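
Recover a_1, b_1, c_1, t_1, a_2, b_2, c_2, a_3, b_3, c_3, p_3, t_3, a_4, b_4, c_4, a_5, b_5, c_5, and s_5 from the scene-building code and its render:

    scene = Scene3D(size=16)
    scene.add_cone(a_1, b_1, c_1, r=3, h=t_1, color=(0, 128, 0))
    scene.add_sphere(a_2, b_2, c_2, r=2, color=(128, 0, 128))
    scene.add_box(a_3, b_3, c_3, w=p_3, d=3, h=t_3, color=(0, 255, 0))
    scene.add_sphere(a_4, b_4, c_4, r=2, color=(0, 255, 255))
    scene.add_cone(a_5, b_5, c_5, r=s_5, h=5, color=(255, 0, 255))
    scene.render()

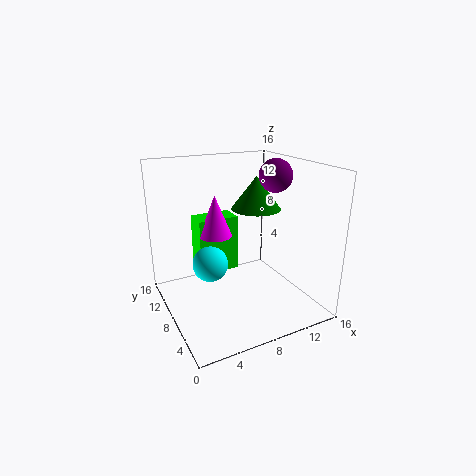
a_1 = 12, b_1 = 11, c_1 = 10, t_1 = 4, a_2 = 14, b_2 = 10, c_2 = 14, a_3 = 5, b_3 = 12, c_3 = 2, p_3 = 5, t_3 = 7, a_4 = 5, b_4 = 9, c_4 = 5, a_5 = 7, b_5 = 12, c_5 = 7, s_5 = 2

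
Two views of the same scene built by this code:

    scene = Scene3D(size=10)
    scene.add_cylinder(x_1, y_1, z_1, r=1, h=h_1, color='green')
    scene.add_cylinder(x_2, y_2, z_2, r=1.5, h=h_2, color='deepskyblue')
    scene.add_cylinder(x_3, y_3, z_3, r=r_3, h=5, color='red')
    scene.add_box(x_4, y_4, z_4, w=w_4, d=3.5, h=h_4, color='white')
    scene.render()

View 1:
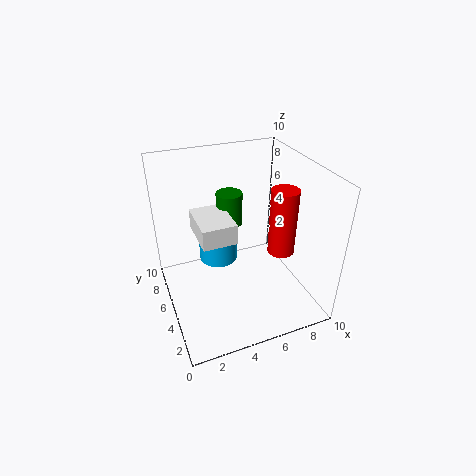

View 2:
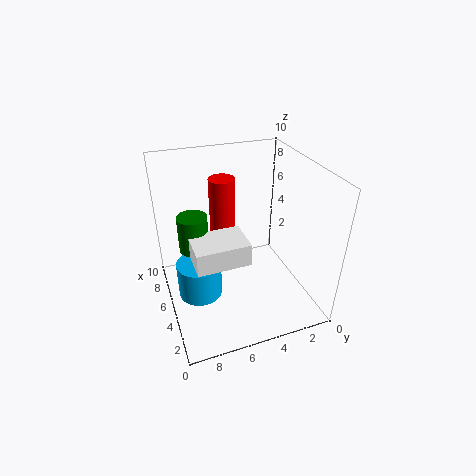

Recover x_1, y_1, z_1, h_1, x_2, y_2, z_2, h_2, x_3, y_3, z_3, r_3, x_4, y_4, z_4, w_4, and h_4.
x_1 = 5.5
y_1 = 8
z_1 = 4.5
h_1 = 2.5
x_2 = 4.5
y_2 = 8
z_2 = 1.5
h_2 = 2.5
x_3 = 8.5
y_3 = 5
z_3 = 3
r_3 = 1
x_4 = 2.5
y_4 = 5
z_4 = 4.5
w_4 = 2.5
h_4 = 1.5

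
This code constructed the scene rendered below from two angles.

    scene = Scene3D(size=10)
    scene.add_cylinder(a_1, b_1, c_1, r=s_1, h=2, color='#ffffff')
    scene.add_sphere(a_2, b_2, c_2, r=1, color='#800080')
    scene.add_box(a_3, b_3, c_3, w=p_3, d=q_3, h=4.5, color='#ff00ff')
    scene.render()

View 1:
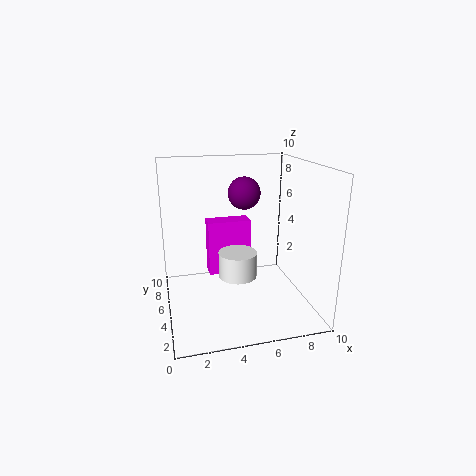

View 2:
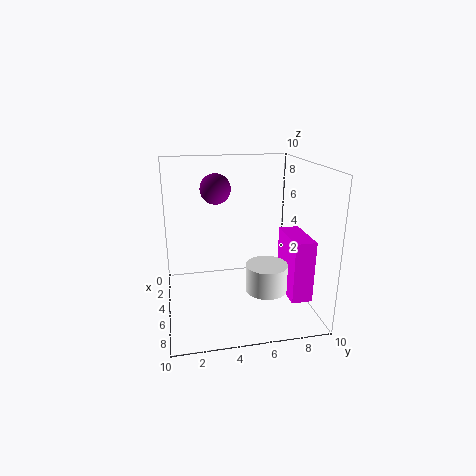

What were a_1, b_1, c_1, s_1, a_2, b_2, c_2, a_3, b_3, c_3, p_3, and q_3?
a_1 = 5.5, b_1 = 7, c_1 = 1, s_1 = 1.5, a_2 = 5, b_2 = 3.5, c_2 = 8.5, a_3 = 3.5, b_3 = 8.5, c_3 = 0.5, p_3 = 3.5, q_3 = 1.5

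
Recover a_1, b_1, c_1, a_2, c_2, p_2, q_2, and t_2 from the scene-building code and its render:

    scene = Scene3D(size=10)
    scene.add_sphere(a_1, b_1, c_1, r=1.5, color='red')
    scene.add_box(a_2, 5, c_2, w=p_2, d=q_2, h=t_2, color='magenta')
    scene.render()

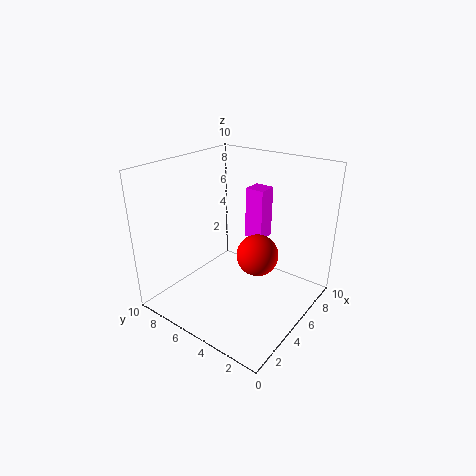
a_1 = 6; b_1 = 4; c_1 = 3.5; a_2 = 8; c_2 = 3.5; p_2 = 1.5; q_2 = 1.5; t_2 = 4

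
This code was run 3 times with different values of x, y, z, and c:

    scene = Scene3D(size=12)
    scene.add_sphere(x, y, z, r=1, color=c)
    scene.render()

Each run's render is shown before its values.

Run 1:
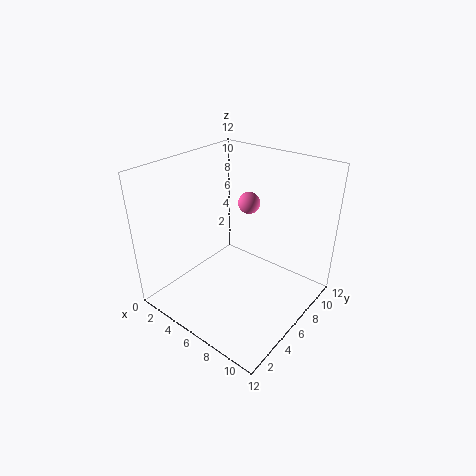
x = 4.5, y = 9.5, z = 7.5, c = 'hotpink'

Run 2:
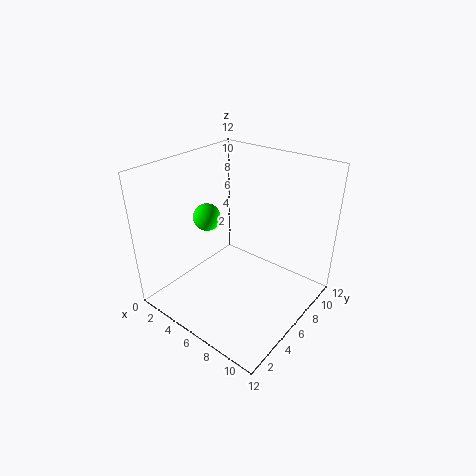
x = 5.5, y = 3, z = 9, c = 'lime'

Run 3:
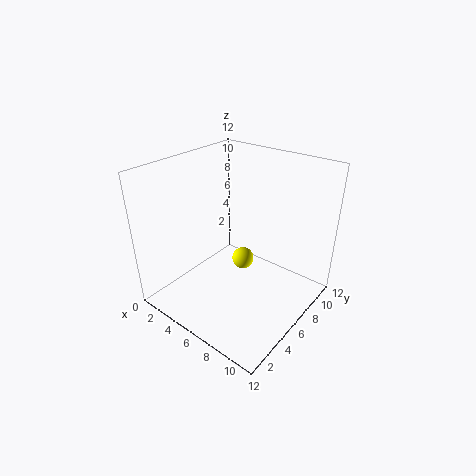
x = 5, y = 8, z = 2.5, c = 'yellow'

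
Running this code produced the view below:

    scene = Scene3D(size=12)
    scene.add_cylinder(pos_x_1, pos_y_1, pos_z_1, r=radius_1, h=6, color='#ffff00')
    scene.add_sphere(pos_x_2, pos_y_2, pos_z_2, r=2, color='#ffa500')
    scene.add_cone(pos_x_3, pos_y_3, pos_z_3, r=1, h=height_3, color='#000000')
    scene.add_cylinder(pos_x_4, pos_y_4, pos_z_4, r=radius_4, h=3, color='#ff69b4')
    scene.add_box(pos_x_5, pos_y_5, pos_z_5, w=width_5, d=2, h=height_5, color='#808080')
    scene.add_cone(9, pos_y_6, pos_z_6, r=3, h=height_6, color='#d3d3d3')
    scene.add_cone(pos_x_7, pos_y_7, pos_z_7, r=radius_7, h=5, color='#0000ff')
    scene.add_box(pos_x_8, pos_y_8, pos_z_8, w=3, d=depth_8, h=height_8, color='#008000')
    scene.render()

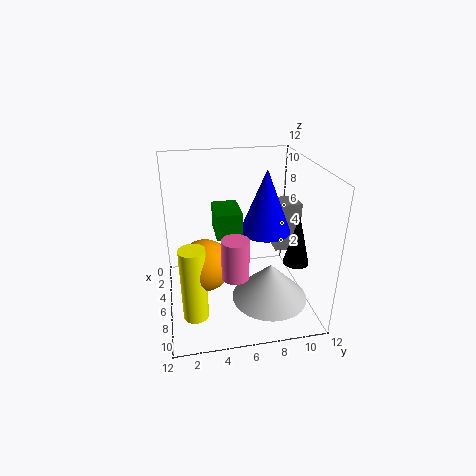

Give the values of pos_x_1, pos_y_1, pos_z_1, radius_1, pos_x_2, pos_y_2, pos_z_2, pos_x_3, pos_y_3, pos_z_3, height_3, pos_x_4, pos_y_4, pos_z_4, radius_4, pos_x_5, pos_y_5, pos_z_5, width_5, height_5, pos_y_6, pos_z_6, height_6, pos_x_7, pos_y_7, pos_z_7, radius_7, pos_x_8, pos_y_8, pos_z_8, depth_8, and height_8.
pos_x_1 = 9, pos_y_1 = 2, pos_z_1 = 1, radius_1 = 1, pos_x_2 = 8, pos_y_2 = 3, pos_z_2 = 5, pos_x_3 = 9, pos_y_3 = 10, pos_z_3 = 5, height_3 = 4, pos_x_4 = 10, pos_y_4 = 5, pos_z_4 = 5, radius_4 = 1, pos_x_5 = 5, pos_y_5 = 9, pos_z_5 = 5, width_5 = 2, height_5 = 4, pos_y_6 = 8, pos_z_6 = 2, height_6 = 3, pos_x_7 = 7, pos_y_7 = 8, pos_z_7 = 7, radius_7 = 2, pos_x_8 = 5, pos_y_8 = 4, pos_z_8 = 7, depth_8 = 2, height_8 = 2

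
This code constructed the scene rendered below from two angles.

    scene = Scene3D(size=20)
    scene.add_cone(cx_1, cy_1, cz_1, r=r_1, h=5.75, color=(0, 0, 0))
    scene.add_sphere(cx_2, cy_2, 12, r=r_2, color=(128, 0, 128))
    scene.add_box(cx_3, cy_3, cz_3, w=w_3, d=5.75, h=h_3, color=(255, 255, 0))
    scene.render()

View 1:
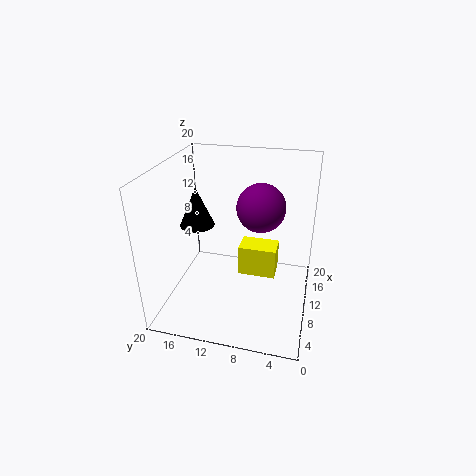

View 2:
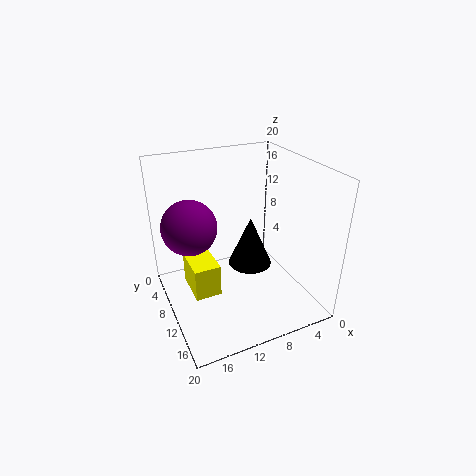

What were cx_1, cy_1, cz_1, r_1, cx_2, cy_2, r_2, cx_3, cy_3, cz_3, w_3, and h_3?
cx_1 = 11.5
cy_1 = 16.5
cz_1 = 10.5
r_1 = 2.5
cx_2 = 16.25
cy_2 = 8
r_2 = 3.75
cx_3 = 13
cy_3 = 5
cz_3 = 1.75
w_3 = 3.75
h_3 = 4.75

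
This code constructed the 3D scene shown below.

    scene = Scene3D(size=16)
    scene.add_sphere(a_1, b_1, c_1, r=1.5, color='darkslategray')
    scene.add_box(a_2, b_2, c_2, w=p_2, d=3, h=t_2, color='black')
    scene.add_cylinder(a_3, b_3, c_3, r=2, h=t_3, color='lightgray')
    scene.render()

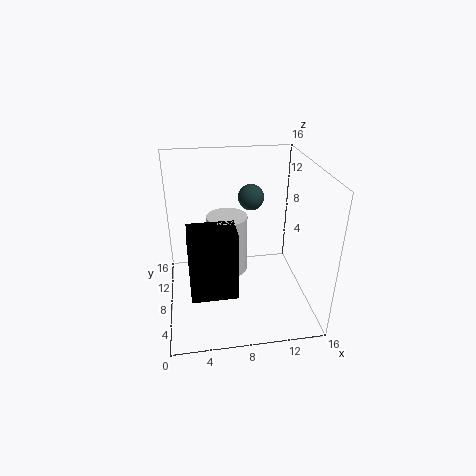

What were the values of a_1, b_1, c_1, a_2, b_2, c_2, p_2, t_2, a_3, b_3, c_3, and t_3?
a_1 = 10, b_1 = 11, c_1 = 11.5, a_2 = 2.5, b_2 = 1.5, c_2 = 5, p_2 = 4.5, t_2 = 7, a_3 = 6.5, b_3 = 5.5, c_3 = 6, t_3 = 6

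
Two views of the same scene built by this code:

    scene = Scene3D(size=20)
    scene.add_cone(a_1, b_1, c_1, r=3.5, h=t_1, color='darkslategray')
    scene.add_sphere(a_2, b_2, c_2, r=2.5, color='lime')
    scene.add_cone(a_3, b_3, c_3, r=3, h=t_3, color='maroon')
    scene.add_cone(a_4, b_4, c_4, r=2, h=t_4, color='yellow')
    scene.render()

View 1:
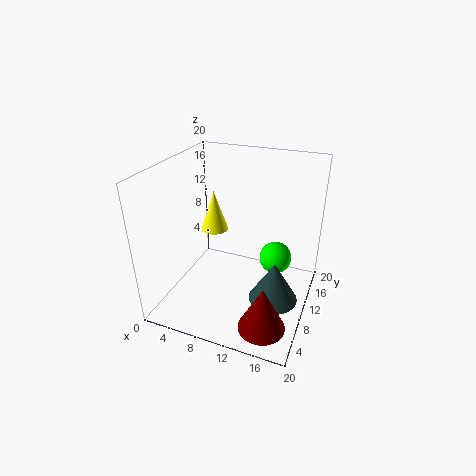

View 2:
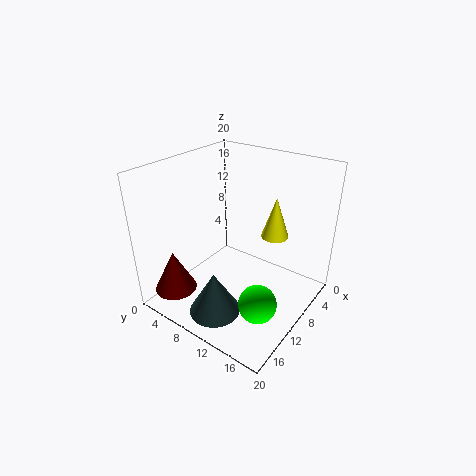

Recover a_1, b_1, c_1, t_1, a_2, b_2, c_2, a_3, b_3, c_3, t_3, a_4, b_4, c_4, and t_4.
a_1 = 15.5
b_1 = 10
c_1 = 1
t_1 = 6
a_2 = 14
b_2 = 16
c_2 = 4
a_3 = 16
b_3 = 3
c_3 = 2
t_3 = 6
a_4 = 5
b_4 = 13
c_4 = 9
t_4 = 6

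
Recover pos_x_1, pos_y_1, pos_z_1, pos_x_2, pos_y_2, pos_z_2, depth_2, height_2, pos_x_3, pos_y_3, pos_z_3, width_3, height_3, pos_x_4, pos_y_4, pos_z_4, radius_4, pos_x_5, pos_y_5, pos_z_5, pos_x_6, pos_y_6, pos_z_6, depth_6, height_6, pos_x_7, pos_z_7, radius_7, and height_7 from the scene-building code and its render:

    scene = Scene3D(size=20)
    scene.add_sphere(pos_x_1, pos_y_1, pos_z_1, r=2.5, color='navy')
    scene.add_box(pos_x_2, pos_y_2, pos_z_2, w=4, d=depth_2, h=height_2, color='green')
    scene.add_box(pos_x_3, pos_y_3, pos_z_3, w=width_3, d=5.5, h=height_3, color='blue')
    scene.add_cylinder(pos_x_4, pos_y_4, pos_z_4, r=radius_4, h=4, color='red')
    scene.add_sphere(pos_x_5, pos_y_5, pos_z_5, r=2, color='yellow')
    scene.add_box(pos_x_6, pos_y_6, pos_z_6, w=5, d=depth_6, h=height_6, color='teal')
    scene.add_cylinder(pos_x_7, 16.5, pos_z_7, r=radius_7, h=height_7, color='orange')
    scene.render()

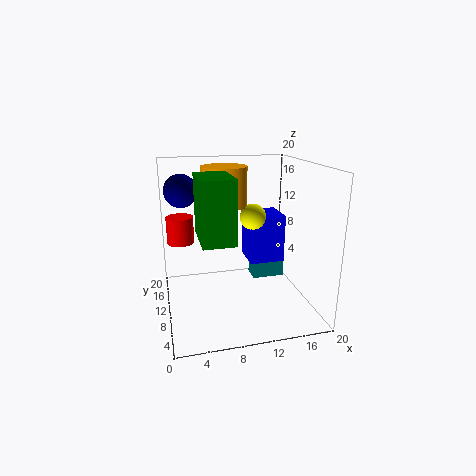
pos_x_1 = 3
pos_y_1 = 17
pos_z_1 = 15.5
pos_x_2 = 4
pos_y_2 = 2
pos_z_2 = 12
depth_2 = 6.5
height_2 = 7.5
pos_x_3 = 13
pos_y_3 = 13.5
pos_z_3 = 4
width_3 = 5.5
height_3 = 7.5
pos_x_4 = 2.5
pos_y_4 = 15.5
pos_z_4 = 8
radius_4 = 2
pos_x_5 = 13.5
pos_y_5 = 14.5
pos_z_5 = 11.5
pos_x_6 = 13.5
pos_y_6 = 13.5
pos_z_6 = 1.5
depth_6 = 3
height_6 = 3.5
pos_x_7 = 9.5
pos_z_7 = 13
radius_7 = 3.5
height_7 = 6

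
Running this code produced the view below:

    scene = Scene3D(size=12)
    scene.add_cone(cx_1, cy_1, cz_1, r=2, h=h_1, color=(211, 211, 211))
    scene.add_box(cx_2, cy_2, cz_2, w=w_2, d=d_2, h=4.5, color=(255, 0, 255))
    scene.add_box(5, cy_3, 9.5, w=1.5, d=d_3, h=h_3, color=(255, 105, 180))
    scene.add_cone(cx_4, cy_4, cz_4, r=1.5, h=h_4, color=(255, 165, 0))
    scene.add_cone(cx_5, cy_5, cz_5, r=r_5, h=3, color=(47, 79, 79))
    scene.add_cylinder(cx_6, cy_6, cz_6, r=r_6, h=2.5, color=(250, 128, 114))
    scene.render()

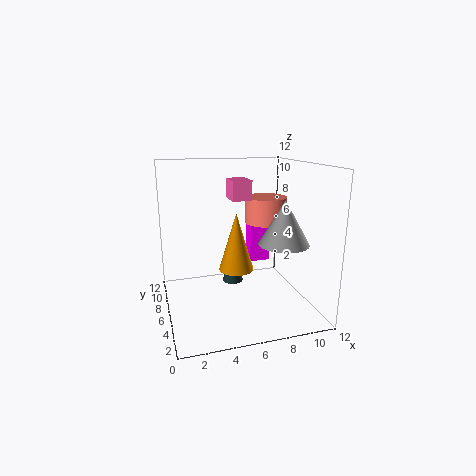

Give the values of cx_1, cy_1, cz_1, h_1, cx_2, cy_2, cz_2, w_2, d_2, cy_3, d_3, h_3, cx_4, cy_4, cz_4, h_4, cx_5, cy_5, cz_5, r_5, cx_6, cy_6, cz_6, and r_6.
cx_1 = 9; cy_1 = 3.5; cz_1 = 6; h_1 = 3.5; cx_2 = 8.5; cy_2 = 10; cz_2 = 2; w_2 = 2; d_2 = 1.5; cy_3 = 4; d_3 = 2; h_3 = 1.5; cx_4 = 6; cy_4 = 6.5; cz_4 = 3; h_4 = 5; cx_5 = 6.5; cy_5 = 9.5; cz_5 = 0.5; r_5 = 1; cx_6 = 10; cy_6 = 10; cz_6 = 6; r_6 = 2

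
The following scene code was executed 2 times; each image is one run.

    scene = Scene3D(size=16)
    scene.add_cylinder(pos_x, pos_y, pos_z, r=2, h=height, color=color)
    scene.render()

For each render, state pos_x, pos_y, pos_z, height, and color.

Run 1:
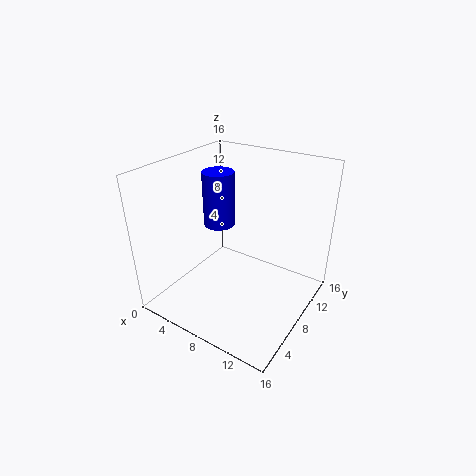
pos_x = 2.5, pos_y = 12, pos_z = 6.5, height = 7, color = 'blue'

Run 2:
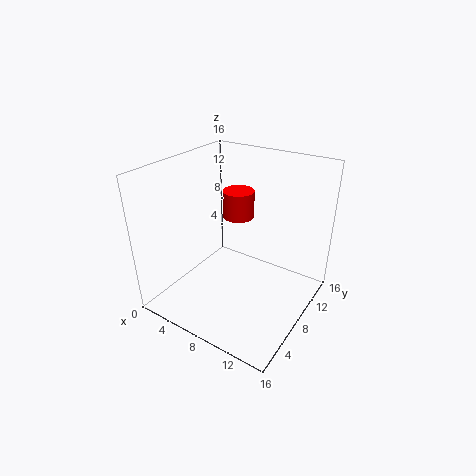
pos_x = 4.5, pos_y = 13.5, pos_z = 7.5, height = 3.5, color = 'red'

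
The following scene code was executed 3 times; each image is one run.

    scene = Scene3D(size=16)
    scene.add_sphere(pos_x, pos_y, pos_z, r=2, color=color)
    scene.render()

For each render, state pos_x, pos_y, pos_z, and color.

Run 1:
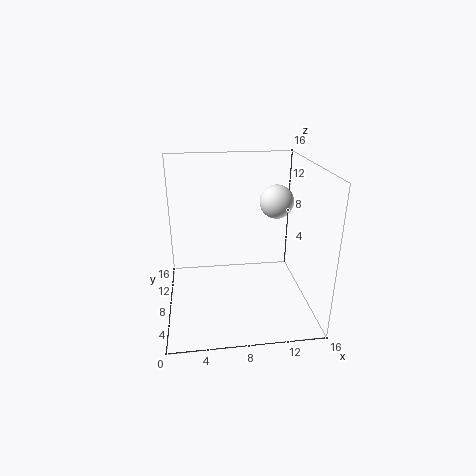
pos_x = 13; pos_y = 11; pos_z = 11; color = 'white'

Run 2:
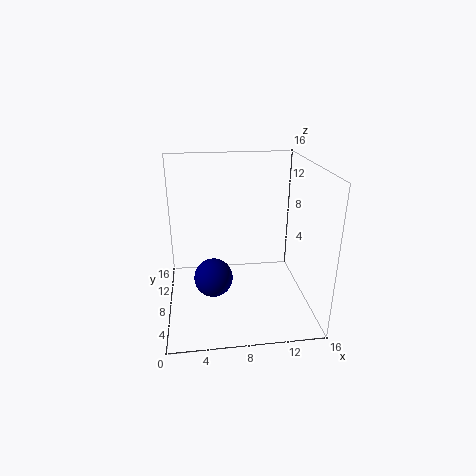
pos_x = 5; pos_y = 5; pos_z = 5; color = 'navy'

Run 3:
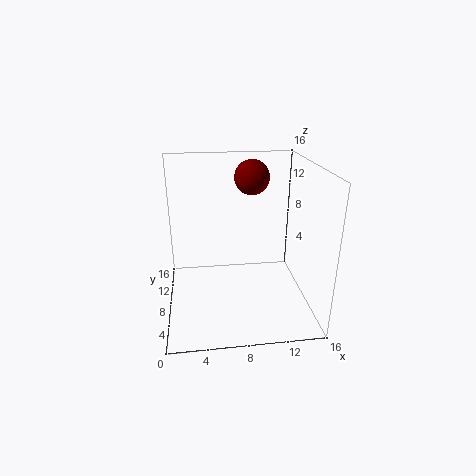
pos_x = 10; pos_y = 11; pos_z = 14; color = 'maroon'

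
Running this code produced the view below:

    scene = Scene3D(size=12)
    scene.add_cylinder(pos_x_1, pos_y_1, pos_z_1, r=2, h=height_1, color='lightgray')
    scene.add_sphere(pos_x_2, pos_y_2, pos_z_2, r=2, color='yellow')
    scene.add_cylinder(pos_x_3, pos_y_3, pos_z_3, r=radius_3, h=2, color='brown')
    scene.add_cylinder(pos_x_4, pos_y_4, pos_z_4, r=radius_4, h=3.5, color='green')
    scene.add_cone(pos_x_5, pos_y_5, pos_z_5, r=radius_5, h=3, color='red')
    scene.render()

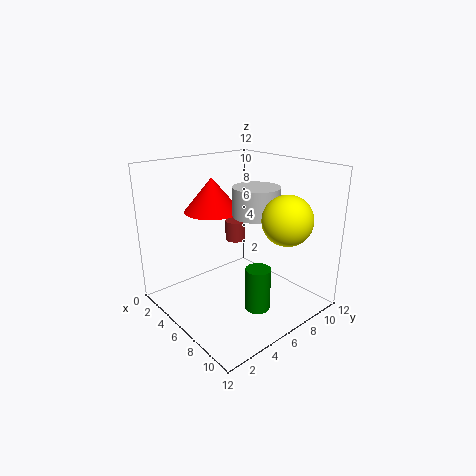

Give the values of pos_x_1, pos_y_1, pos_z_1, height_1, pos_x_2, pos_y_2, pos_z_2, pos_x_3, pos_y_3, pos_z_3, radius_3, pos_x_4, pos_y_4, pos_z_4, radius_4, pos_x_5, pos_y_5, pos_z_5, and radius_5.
pos_x_1 = 6
pos_y_1 = 8
pos_z_1 = 7.5
height_1 = 2.5
pos_x_2 = 9.5
pos_y_2 = 8
pos_z_2 = 8
pos_x_3 = 1.5
pos_y_3 = 9.5
pos_z_3 = 3.5
radius_3 = 1
pos_x_4 = 9
pos_y_4 = 5.5
pos_z_4 = 1
radius_4 = 1
pos_x_5 = 2.5
pos_y_5 = 6
pos_z_5 = 7.5
radius_5 = 2.5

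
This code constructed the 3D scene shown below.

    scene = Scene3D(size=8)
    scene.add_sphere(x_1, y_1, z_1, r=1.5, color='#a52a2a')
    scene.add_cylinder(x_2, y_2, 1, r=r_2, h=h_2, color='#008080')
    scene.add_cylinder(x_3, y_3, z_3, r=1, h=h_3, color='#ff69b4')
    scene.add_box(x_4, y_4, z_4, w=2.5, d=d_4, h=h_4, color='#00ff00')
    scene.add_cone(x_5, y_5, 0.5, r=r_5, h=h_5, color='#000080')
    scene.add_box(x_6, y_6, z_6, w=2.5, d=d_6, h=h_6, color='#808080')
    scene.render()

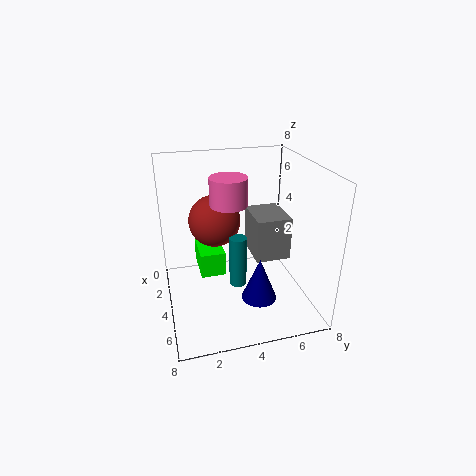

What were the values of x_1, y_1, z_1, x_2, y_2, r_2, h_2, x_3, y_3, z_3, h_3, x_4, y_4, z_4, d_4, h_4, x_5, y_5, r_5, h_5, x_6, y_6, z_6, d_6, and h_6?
x_1 = 2.5
y_1 = 3
z_1 = 4.5
x_2 = 4
y_2 = 4
r_2 = 0.5
h_2 = 3
x_3 = 4
y_3 = 3.5
z_3 = 6
h_3 = 1.5
x_4 = 0.5
y_4 = 2
z_4 = 1
d_4 = 1.5
h_4 = 1.5
x_5 = 5
y_5 = 5
r_5 = 1
h_5 = 2.5
x_6 = 2
y_6 = 5
z_6 = 2.5
d_6 = 2
h_6 = 2.5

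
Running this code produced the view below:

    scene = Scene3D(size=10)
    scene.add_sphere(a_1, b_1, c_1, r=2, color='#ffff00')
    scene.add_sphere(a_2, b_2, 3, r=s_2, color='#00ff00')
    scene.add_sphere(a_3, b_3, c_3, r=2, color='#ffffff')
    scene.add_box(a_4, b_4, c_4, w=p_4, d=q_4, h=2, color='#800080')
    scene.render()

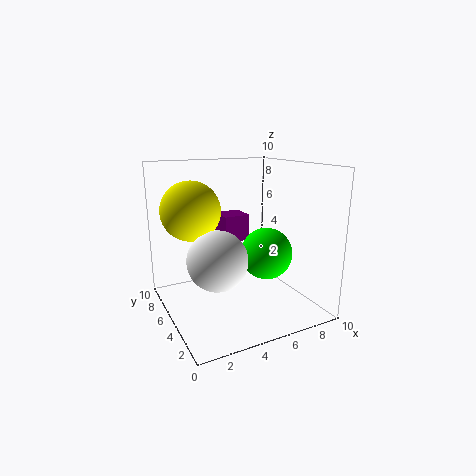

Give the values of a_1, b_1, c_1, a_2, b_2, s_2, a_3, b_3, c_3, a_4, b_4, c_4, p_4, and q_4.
a_1 = 2, b_1 = 6, c_1 = 7, a_2 = 8, b_2 = 6, s_2 = 2, a_3 = 3, b_3 = 4, c_3 = 4, a_4 = 5, b_4 = 7, c_4 = 4, p_4 = 2, q_4 = 2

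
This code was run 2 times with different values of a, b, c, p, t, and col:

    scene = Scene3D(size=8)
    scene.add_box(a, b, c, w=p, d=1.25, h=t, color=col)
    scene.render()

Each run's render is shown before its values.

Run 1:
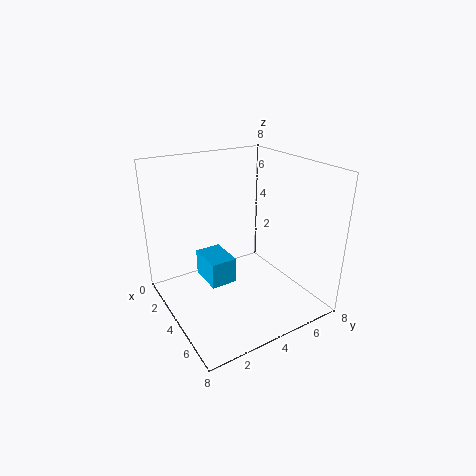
a = 4.5; b = 1.25; c = 3; p = 1.75; t = 1.25; col = 'deepskyblue'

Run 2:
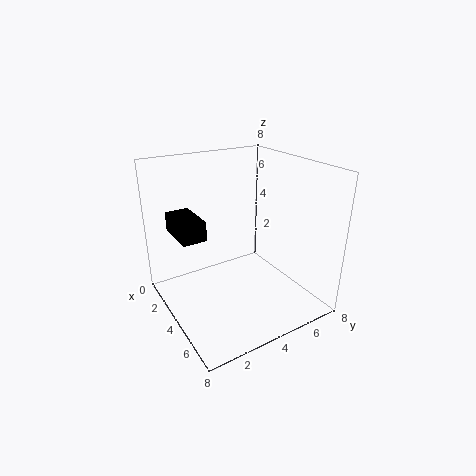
a = 2.5; b = 0.5; c = 4.75; p = 2.25; t = 1; col = 'black'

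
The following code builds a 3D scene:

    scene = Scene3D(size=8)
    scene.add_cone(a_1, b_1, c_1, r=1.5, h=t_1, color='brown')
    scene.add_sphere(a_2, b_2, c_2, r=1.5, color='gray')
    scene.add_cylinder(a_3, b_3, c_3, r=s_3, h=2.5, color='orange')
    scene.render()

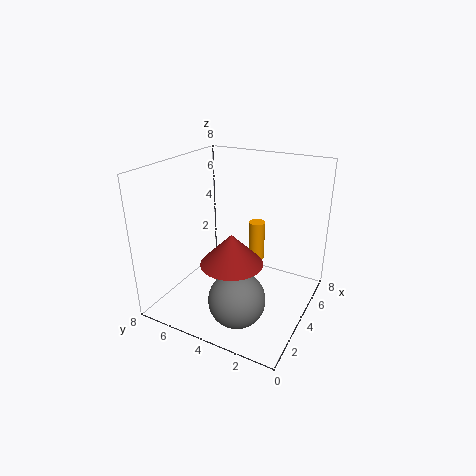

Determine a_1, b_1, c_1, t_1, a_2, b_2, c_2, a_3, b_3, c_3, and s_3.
a_1 = 1.5; b_1 = 3; c_1 = 4; t_1 = 1.5; a_2 = 2; b_2 = 3; c_2 = 1.5; a_3 = 6.5; b_3 = 4; c_3 = 1.5; s_3 = 0.5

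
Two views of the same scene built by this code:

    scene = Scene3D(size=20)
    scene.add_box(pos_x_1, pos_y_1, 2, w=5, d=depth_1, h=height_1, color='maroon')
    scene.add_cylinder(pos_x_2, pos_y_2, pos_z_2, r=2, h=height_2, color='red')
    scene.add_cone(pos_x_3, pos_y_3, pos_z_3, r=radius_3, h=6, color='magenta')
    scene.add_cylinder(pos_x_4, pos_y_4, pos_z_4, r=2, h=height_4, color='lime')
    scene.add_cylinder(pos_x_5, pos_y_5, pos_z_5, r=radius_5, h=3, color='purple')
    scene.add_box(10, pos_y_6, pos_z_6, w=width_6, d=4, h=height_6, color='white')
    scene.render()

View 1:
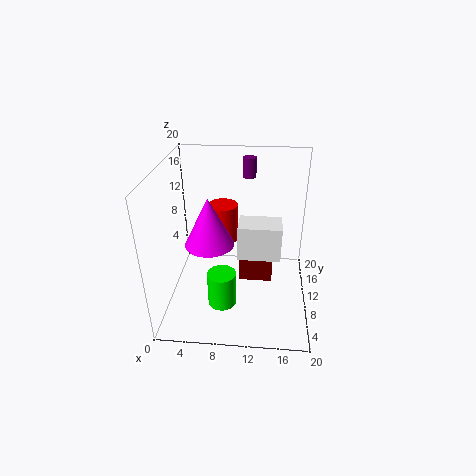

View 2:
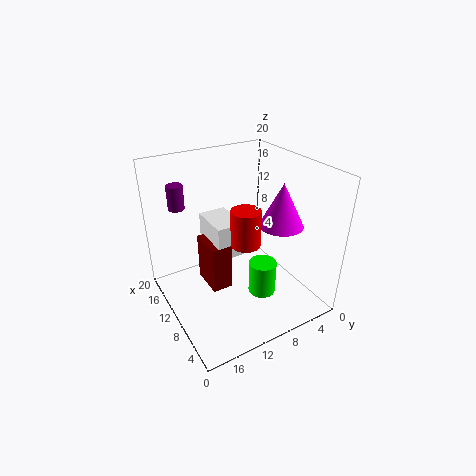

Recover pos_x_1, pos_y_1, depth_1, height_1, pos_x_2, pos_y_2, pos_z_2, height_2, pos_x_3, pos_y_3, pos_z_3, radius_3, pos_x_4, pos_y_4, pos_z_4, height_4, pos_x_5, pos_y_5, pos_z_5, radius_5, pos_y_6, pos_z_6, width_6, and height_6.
pos_x_1 = 10
pos_y_1 = 11
depth_1 = 3
height_1 = 7
pos_x_2 = 8
pos_y_2 = 10
pos_z_2 = 10
height_2 = 5
pos_x_3 = 7
pos_y_3 = 5
pos_z_3 = 12
radius_3 = 3
pos_x_4 = 8
pos_y_4 = 7
pos_z_4 = 1
height_4 = 5
pos_x_5 = 11
pos_y_5 = 18
pos_z_5 = 16
radius_5 = 1
pos_y_6 = 9
pos_z_6 = 7
width_6 = 6
height_6 = 5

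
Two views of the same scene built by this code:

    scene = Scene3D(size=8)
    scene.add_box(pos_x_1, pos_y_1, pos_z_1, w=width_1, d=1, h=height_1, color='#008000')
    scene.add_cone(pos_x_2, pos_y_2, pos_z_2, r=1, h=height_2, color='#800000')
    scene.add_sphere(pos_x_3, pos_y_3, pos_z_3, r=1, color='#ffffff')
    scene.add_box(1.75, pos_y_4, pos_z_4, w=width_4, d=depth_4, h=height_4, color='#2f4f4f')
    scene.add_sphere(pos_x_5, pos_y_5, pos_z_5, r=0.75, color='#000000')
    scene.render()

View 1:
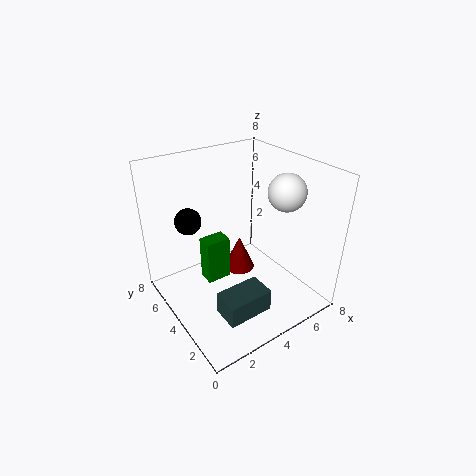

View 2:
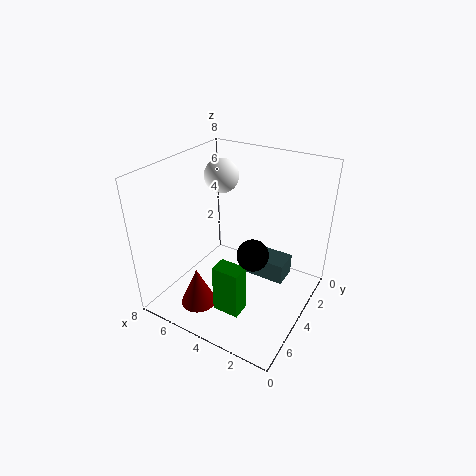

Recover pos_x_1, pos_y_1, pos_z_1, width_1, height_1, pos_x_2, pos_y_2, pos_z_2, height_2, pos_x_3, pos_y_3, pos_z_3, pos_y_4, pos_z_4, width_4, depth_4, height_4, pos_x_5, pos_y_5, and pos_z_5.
pos_x_1 = 2.75, pos_y_1 = 5.25, pos_z_1 = 0.5, width_1 = 1.5, height_1 = 2.75, pos_x_2 = 5.5, pos_y_2 = 6, pos_z_2 = 0.25, height_2 = 2.25, pos_x_3 = 6, pos_y_3 = 2.5, pos_z_3 = 6.75, pos_y_4 = 1.25, pos_z_4 = 0.75, width_4 = 2.5, depth_4 = 1.5, height_4 = 1.25, pos_x_5 = 2, pos_y_5 = 6, pos_z_5 = 4.75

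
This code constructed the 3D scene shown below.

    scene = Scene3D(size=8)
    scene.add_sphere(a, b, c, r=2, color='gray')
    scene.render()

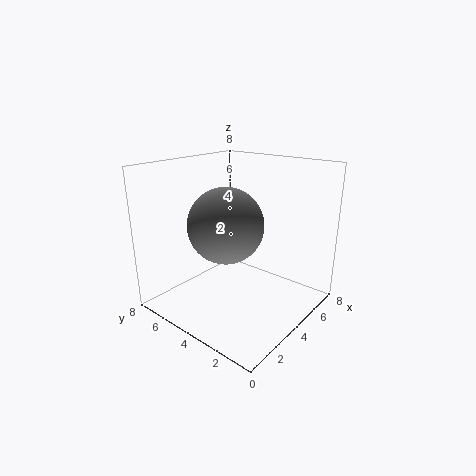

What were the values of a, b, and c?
a = 3, b = 4, c = 5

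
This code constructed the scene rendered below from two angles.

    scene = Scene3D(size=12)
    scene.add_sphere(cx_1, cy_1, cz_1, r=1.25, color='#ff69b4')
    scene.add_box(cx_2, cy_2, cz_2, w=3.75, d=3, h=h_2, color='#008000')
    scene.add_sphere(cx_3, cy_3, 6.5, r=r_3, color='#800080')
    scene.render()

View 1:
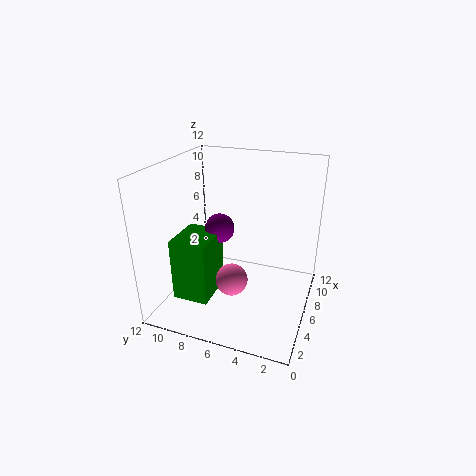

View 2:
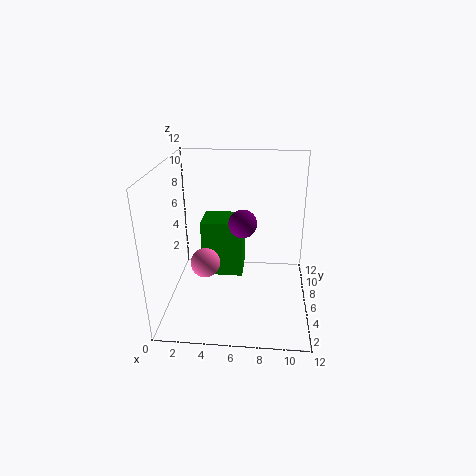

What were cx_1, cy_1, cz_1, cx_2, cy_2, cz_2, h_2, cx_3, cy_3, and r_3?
cx_1 = 3.25, cy_1 = 5.5, cz_1 = 3.75, cx_2 = 2.5, cy_2 = 7.5, cz_2 = 1.25, h_2 = 5.25, cx_3 = 6.25, cy_3 = 7.75, r_3 = 1.25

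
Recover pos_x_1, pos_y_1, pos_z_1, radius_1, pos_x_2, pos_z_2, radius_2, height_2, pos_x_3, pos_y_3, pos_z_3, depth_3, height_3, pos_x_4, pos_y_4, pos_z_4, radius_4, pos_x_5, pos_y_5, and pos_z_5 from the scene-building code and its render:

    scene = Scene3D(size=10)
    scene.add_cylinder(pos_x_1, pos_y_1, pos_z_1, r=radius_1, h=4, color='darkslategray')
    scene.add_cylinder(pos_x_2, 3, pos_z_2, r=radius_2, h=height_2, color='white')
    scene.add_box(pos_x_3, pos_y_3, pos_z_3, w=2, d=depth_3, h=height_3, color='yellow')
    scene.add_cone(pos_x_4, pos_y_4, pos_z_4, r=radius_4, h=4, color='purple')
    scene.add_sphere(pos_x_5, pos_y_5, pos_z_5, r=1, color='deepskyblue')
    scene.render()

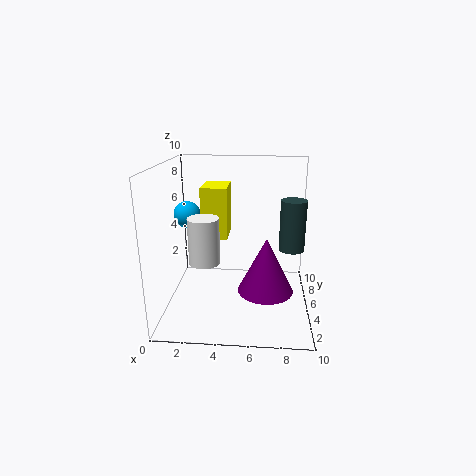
pos_x_1 = 9
pos_y_1 = 8
pos_z_1 = 3
radius_1 = 1
pos_x_2 = 3
pos_z_2 = 4
radius_2 = 1
height_2 = 3
pos_x_3 = 2
pos_y_3 = 7
pos_z_3 = 4
depth_3 = 3
height_3 = 4
pos_x_4 = 7
pos_y_4 = 5
pos_z_4 = 1
radius_4 = 2
pos_x_5 = 1
pos_y_5 = 7
pos_z_5 = 6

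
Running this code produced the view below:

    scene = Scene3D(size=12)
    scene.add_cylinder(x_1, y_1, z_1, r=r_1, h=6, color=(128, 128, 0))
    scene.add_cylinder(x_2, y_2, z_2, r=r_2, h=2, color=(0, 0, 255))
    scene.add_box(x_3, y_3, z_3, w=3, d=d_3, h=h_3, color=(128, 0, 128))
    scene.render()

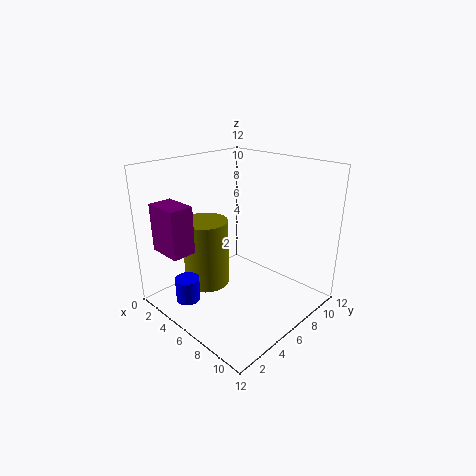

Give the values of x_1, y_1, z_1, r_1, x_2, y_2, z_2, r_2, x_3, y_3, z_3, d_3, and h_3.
x_1 = 3
y_1 = 5
z_1 = 1
r_1 = 2
x_2 = 4
y_2 = 2
z_2 = 1
r_2 = 1
x_3 = 1
y_3 = 1
z_3 = 5
d_3 = 2
h_3 = 4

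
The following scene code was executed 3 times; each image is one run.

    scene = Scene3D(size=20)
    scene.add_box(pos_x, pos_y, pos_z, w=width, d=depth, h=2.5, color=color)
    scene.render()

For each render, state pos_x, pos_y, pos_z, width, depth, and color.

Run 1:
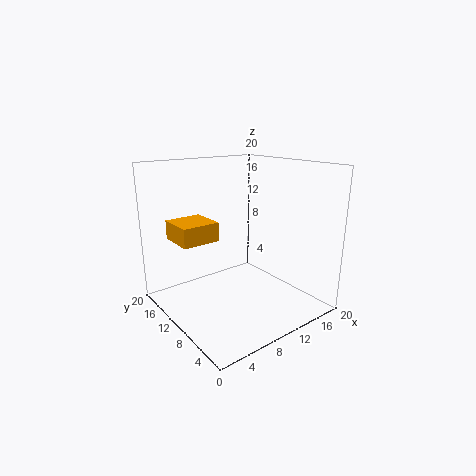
pos_x = 1.5
pos_y = 9.5
pos_z = 10.5
width = 5
depth = 5
color = 'orange'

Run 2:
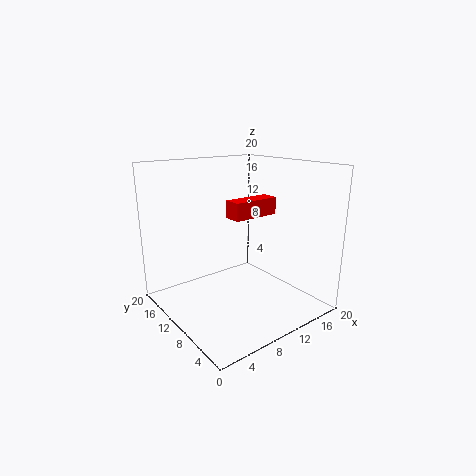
pos_x = 9.5
pos_y = 9.5
pos_z = 12.5
width = 7
depth = 2.5
color = 'red'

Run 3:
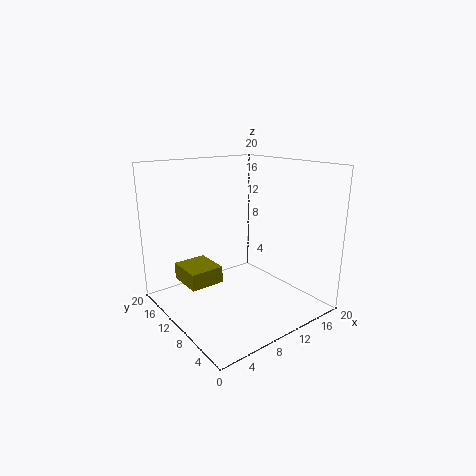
pos_x = 4
pos_y = 12.5
pos_z = 2.5
width = 5
depth = 5.5
color = 'olive'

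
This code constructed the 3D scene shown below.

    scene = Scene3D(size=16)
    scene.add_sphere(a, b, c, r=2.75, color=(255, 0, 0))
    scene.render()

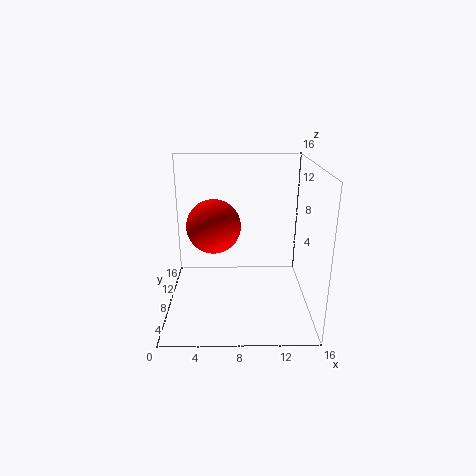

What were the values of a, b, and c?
a = 5.5
b = 5.75
c = 10.25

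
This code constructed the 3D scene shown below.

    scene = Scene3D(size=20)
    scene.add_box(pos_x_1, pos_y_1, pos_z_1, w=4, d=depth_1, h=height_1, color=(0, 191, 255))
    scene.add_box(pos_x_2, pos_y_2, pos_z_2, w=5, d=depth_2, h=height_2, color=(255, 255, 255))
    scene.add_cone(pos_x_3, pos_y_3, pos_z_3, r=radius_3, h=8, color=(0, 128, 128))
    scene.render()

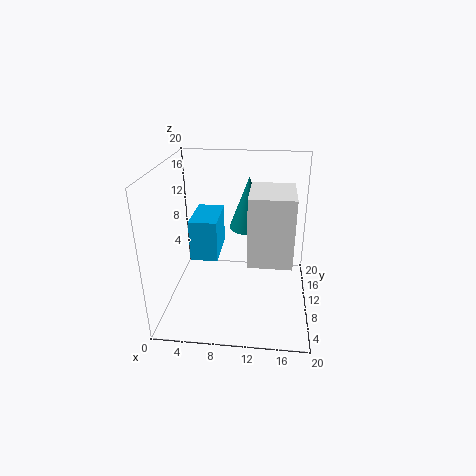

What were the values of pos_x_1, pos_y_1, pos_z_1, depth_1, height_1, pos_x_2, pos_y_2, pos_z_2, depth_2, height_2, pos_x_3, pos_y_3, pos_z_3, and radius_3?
pos_x_1 = 3; pos_y_1 = 10; pos_z_1 = 6; depth_1 = 7; height_1 = 6; pos_x_2 = 12; pos_y_2 = 1; pos_z_2 = 11; depth_2 = 6; height_2 = 8; pos_x_3 = 11; pos_y_3 = 16; pos_z_3 = 9; radius_3 = 3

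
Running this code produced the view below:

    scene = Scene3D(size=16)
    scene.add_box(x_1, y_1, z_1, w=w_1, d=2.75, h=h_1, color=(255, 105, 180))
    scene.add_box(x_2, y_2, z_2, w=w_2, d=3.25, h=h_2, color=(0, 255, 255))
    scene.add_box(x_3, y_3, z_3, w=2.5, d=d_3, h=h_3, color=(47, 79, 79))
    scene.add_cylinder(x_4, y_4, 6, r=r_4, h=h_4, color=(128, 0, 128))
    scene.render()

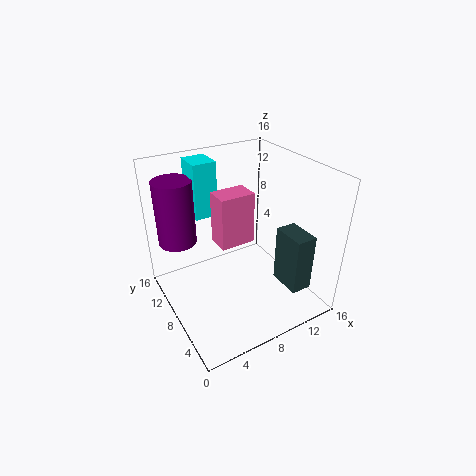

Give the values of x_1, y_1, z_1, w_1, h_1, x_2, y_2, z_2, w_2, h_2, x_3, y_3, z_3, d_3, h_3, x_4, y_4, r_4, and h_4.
x_1 = 6.25; y_1 = 8.25; z_1 = 6.75; w_1 = 4; h_1 = 6; x_2 = 5; y_2 = 12.25; z_2 = 9; w_2 = 2.75; h_2 = 6.5; x_3 = 13; y_3 = 3.5; z_3 = 1; d_3 = 4; h_3 = 7; x_4 = 3; y_4 = 13.75; r_4 = 2.25; h_4 = 7.75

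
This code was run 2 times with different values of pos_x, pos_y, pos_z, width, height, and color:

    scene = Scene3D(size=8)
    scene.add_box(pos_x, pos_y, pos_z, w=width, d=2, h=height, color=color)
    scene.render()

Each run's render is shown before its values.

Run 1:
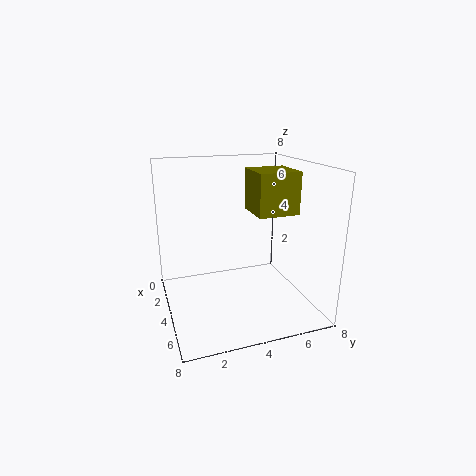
pos_x = 5, pos_y = 4, pos_z = 6, width = 2, height = 2, color = 'olive'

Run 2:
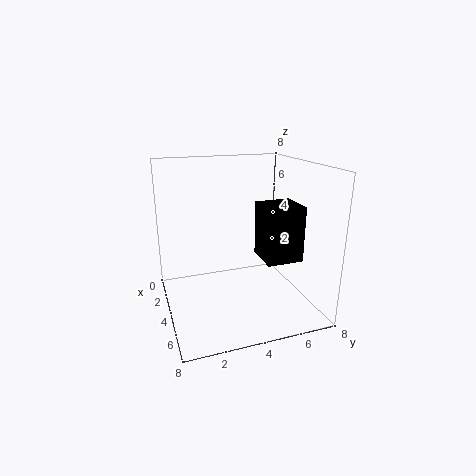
pos_x = 4, pos_y = 5, pos_z = 3, width = 2, height = 3, color = 'black'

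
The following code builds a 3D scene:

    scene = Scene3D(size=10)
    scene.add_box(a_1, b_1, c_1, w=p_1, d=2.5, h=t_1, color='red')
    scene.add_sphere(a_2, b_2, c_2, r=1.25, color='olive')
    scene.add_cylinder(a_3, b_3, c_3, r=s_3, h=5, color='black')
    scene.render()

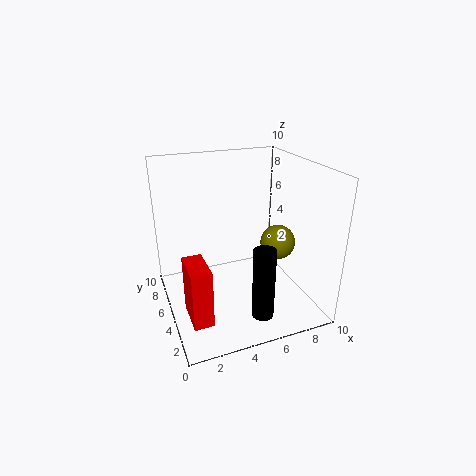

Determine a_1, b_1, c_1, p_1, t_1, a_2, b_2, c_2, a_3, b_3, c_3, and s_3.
a_1 = 0.75; b_1 = 1.25; c_1 = 1.25; p_1 = 1.25; t_1 = 3.75; a_2 = 8; b_2 = 4.75; c_2 = 4.25; a_3 = 5.75; b_3 = 2.25; c_3 = 0.25; s_3 = 0.75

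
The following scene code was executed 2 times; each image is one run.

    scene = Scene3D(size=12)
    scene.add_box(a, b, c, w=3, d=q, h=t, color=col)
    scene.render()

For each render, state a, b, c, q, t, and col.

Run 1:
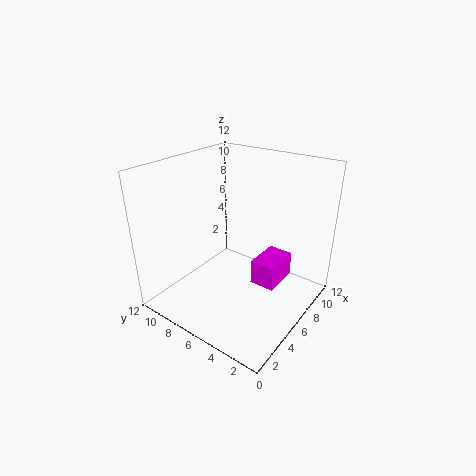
a = 5, b = 2, c = 3, q = 2, t = 2, col = 'magenta'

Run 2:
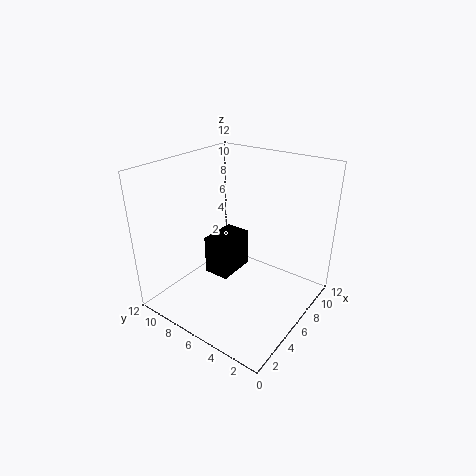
a = 3, b = 5, c = 4, q = 2, t = 3, col = 'black'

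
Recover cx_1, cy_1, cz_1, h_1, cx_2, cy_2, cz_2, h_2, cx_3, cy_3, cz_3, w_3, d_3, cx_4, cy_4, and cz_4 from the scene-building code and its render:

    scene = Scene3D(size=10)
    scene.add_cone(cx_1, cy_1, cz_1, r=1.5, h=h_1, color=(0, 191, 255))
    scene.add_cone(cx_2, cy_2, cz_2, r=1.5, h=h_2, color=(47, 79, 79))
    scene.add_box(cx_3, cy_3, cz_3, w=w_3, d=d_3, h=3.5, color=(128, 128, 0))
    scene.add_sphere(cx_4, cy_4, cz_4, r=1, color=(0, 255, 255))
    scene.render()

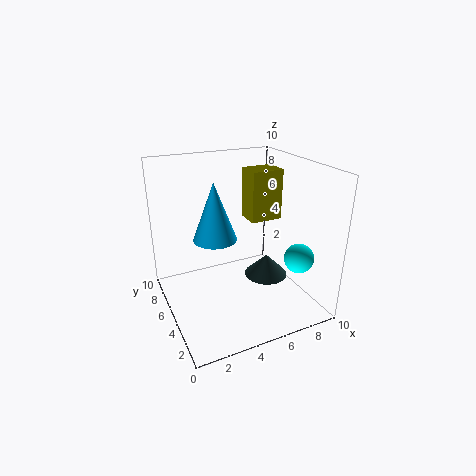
cx_1 = 3.5, cy_1 = 5.5, cz_1 = 5, h_1 = 4, cx_2 = 6.75, cy_2 = 4, cz_2 = 2.25, h_2 = 1.5, cx_3 = 6, cy_3 = 4.75, cz_3 = 6, w_3 = 2.25, d_3 = 1.75, cx_4 = 8.25, cy_4 = 2.25, cz_4 = 4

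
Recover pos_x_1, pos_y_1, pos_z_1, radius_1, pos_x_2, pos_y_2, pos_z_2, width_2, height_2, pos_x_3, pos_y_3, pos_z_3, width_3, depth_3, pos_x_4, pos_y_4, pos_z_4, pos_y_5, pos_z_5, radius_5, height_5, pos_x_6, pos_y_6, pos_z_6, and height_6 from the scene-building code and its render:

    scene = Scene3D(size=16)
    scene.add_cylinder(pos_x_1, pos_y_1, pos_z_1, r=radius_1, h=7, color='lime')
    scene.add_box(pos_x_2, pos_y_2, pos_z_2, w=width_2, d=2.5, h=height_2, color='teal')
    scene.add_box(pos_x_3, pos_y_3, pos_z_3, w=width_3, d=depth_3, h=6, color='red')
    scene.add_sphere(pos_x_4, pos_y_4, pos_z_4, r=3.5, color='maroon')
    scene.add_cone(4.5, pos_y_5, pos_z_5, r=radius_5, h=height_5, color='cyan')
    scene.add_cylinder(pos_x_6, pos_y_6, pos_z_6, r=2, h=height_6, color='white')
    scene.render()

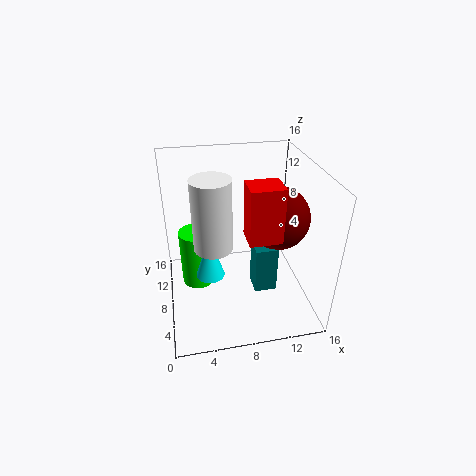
pos_x_1 = 3.5, pos_y_1 = 11, pos_z_1 = 0.5, radius_1 = 2, pos_x_2 = 9.5, pos_y_2 = 5.5, pos_z_2 = 2, width_2 = 2.5, height_2 = 5.5, pos_x_3 = 8.5, pos_y_3 = 4.5, pos_z_3 = 9, width_3 = 3.5, depth_3 = 3, pos_x_4 = 12.5, pos_y_4 = 8, pos_z_4 = 10, pos_y_5 = 5.5, pos_z_5 = 5.5, radius_5 = 1.5, height_5 = 4.5, pos_x_6 = 5, pos_y_6 = 6, pos_z_6 = 8.5, height_6 = 7.5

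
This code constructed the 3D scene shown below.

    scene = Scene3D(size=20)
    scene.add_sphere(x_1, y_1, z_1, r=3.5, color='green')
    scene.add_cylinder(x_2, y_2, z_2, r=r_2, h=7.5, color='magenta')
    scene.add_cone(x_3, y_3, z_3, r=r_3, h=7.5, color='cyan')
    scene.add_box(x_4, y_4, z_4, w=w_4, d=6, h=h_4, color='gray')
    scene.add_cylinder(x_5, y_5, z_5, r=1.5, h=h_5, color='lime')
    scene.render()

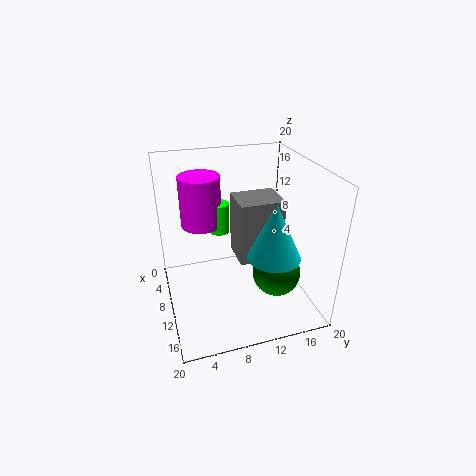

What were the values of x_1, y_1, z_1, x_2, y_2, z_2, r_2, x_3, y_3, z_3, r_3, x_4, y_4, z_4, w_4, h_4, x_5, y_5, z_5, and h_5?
x_1 = 11.5
y_1 = 15.5
z_1 = 4
x_2 = 4.5
y_2 = 6
z_2 = 10
r_2 = 3
x_3 = 14.5
y_3 = 13.5
z_3 = 9
r_3 = 3.5
x_4 = 8
y_4 = 9.5
z_4 = 7.5
w_4 = 5
h_4 = 8.5
x_5 = 5.5
y_5 = 8.5
z_5 = 9
h_5 = 4.5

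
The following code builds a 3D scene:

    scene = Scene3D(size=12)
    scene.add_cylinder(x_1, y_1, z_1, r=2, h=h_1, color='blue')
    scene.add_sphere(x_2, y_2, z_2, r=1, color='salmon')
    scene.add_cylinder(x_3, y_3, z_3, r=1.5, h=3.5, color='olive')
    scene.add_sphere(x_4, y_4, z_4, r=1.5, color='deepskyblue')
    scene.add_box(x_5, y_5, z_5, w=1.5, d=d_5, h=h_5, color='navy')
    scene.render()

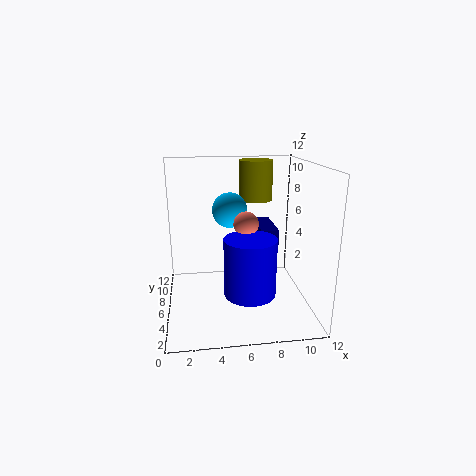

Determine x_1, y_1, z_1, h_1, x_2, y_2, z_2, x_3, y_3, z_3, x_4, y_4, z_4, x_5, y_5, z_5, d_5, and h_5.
x_1 = 6.5
y_1 = 3
z_1 = 2.5
h_1 = 4.5
x_2 = 6.5
y_2 = 5
z_2 = 7.5
x_3 = 8
y_3 = 9
z_3 = 8.5
x_4 = 5.5
y_4 = 7.5
z_4 = 8
x_5 = 8
y_5 = 6
z_5 = 4.5
d_5 = 4
h_5 = 2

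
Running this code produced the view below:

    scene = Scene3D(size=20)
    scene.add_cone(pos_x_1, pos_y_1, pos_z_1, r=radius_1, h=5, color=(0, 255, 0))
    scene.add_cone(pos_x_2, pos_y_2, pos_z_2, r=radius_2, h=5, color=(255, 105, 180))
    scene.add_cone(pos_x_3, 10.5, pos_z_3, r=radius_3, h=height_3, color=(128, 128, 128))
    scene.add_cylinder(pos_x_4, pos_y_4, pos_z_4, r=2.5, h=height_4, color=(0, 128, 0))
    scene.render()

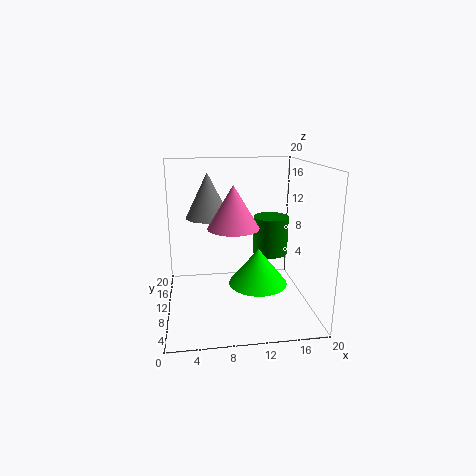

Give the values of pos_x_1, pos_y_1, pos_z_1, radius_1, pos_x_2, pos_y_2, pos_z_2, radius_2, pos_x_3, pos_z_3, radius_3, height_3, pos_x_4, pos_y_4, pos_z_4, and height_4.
pos_x_1 = 12.5
pos_y_1 = 8
pos_z_1 = 4
radius_1 = 4
pos_x_2 = 8.5
pos_y_2 = 3.5
pos_z_2 = 13.5
radius_2 = 3
pos_x_3 = 6
pos_z_3 = 13
radius_3 = 3
height_3 = 6
pos_x_4 = 15
pos_y_4 = 11.5
pos_z_4 = 7
height_4 = 5.5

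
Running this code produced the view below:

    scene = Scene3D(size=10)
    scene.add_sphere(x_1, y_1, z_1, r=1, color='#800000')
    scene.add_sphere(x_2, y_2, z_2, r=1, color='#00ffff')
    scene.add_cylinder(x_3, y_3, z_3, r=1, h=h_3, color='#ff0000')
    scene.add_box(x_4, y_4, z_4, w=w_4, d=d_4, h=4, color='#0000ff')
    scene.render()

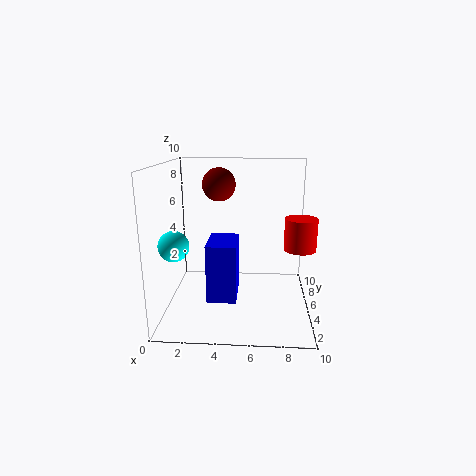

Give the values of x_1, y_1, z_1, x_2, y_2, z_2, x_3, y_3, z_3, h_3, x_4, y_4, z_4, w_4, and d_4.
x_1 = 4, y_1 = 3, z_1 = 9, x_2 = 1, y_2 = 3, z_2 = 5, x_3 = 9, y_3 = 3, z_3 = 5, h_3 = 2, x_4 = 3, y_4 = 3, z_4 = 1, w_4 = 2, d_4 = 3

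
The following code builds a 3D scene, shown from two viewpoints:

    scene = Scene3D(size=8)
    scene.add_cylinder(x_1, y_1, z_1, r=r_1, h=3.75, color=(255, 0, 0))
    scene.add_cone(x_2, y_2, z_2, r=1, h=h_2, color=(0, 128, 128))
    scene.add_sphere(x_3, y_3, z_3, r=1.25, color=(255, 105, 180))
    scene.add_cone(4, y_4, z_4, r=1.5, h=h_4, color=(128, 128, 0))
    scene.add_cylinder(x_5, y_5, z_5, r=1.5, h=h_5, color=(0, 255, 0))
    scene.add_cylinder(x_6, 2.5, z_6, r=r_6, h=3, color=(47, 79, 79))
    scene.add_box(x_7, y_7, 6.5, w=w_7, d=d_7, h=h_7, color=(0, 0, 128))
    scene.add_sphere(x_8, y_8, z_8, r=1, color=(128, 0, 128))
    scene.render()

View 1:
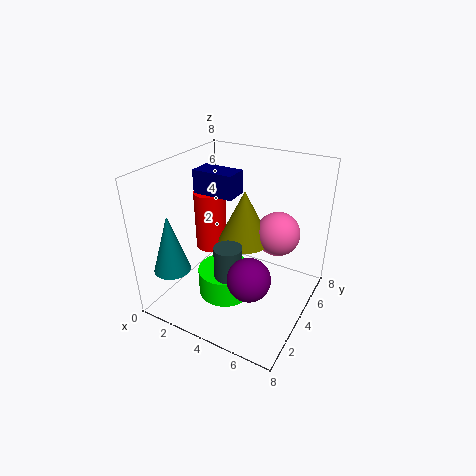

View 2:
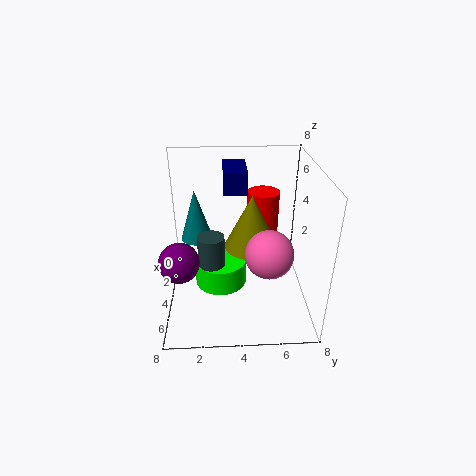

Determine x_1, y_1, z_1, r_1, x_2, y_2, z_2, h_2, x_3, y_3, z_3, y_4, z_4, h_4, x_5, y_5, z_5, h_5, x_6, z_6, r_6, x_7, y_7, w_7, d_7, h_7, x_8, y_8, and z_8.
x_1 = 1
y_1 = 5.75
z_1 = 1.75
r_1 = 1
x_2 = 1.25
y_2 = 1.5
z_2 = 2.5
h_2 = 3.25
x_3 = 5.75
y_3 = 5.5
z_3 = 4
y_4 = 4.75
z_4 = 3.5
h_4 = 3
x_5 = 3.75
y_5 = 3
z_5 = 1
h_5 = 1.5
x_6 = 4.25
z_6 = 1.25
r_6 = 0.75
x_7 = 1.75
y_7 = 3.25
w_7 = 2.25
d_7 = 1.25
h_7 = 1.25
x_8 = 6.25
y_8 = 1
z_8 = 4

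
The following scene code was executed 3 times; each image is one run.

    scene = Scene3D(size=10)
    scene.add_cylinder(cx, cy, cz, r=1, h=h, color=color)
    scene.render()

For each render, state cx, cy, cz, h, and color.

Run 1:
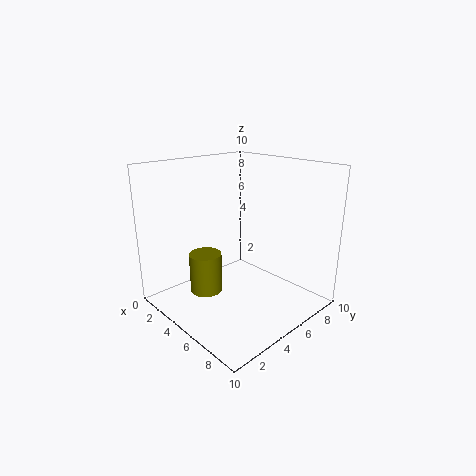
cx = 5.5
cy = 1.75
cz = 2.5
h = 2.5
color = 'olive'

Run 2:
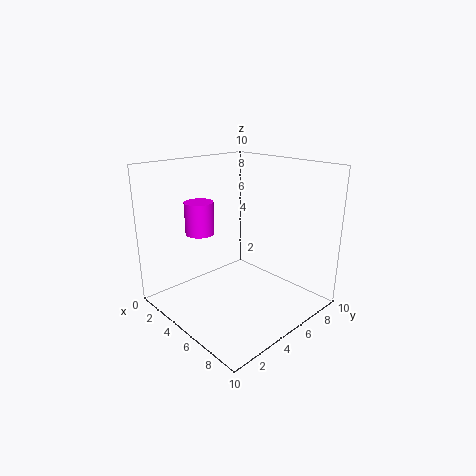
cx = 3
cy = 3.25
cz = 5.25
h = 2.25
color = 'magenta'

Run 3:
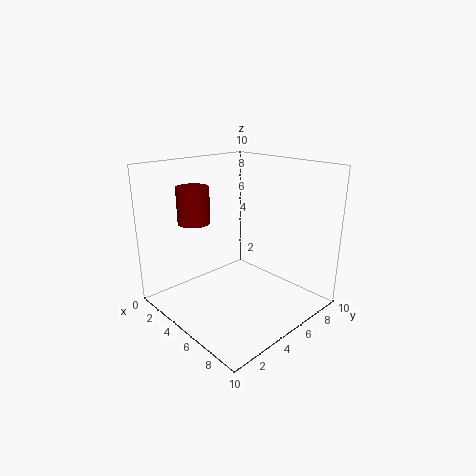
cx = 4.5
cy = 1.75
cz = 6.75
h = 2.25
color = 'maroon'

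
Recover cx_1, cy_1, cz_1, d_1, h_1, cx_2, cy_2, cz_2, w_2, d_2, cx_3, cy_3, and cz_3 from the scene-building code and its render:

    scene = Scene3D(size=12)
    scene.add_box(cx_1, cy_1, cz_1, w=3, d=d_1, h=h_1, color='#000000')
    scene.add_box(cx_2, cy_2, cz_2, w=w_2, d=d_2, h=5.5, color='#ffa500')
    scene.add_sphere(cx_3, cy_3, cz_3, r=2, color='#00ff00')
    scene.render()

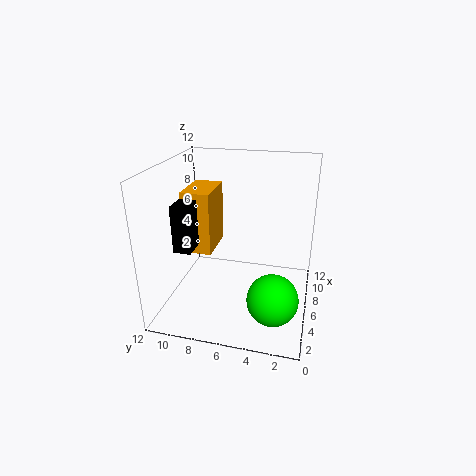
cx_1 = 4; cy_1 = 9.5; cz_1 = 5; d_1 = 1.5; h_1 = 4; cx_2 = 6; cy_2 = 8.5; cz_2 = 4; w_2 = 4; d_2 = 2.5; cx_3 = 3; cy_3 = 2.5; cz_3 = 2.5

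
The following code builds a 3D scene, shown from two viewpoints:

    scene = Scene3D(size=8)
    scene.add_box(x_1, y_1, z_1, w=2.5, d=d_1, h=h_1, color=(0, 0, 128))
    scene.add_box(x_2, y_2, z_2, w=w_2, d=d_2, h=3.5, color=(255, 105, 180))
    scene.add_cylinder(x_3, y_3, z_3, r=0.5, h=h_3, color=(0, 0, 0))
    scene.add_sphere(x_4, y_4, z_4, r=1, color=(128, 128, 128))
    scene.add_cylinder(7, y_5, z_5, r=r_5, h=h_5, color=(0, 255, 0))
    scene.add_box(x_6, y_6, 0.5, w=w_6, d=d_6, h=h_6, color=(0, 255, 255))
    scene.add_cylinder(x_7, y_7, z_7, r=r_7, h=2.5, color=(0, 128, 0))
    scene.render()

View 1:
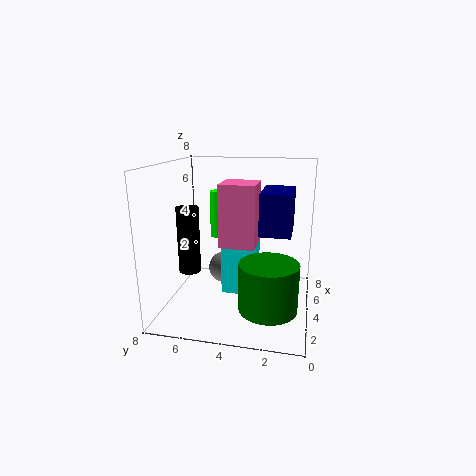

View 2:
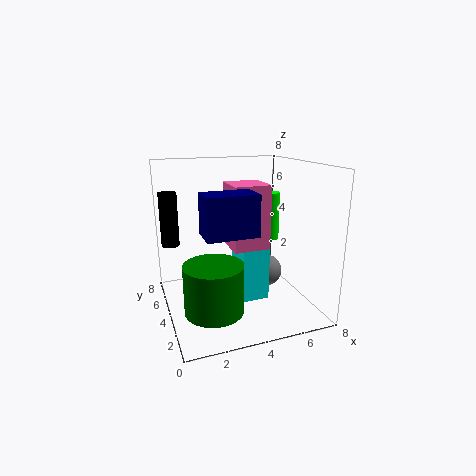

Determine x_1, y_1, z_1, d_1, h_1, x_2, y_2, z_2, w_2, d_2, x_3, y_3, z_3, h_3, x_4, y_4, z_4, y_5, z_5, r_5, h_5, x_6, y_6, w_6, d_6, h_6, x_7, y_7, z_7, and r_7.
x_1 = 1.5, y_1 = 1, z_1 = 5, d_1 = 1.5, h_1 = 2, x_2 = 3.5, y_2 = 3, z_2 = 3.5, w_2 = 2, d_2 = 2, x_3 = 0.5, y_3 = 5.5, z_3 = 3.5, h_3 = 3, x_4 = 6.5, y_4 = 5.5, z_4 = 1, y_5 = 6, z_5 = 3, r_5 = 0.5, h_5 = 3, x_6 = 4, y_6 = 3, w_6 = 1.5, d_6 = 2, h_6 = 3, x_7 = 2, y_7 = 2, z_7 = 1, r_7 = 1.5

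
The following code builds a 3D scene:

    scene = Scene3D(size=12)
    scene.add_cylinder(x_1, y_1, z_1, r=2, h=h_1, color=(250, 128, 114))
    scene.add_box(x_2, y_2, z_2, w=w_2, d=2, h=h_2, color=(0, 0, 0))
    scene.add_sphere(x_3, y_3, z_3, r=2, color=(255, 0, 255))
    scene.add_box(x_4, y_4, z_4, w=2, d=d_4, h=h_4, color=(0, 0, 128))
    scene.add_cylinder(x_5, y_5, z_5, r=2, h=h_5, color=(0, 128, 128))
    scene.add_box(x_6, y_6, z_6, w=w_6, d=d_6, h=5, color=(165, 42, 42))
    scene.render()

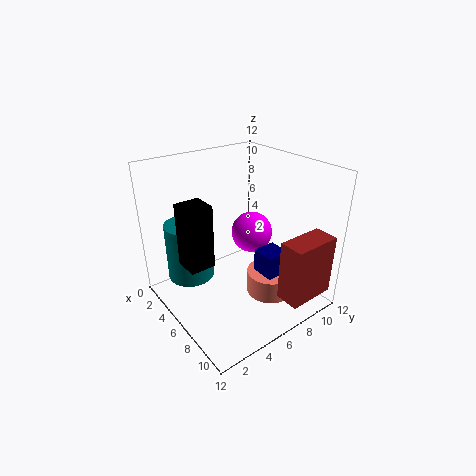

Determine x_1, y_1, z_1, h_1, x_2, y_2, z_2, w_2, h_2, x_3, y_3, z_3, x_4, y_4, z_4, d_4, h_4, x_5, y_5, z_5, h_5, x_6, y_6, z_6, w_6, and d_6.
x_1 = 8, y_1 = 8, z_1 = 1, h_1 = 2, x_2 = 5, y_2 = 1, z_2 = 5, w_2 = 2, h_2 = 5, x_3 = 3, y_3 = 10, z_3 = 4, x_4 = 7, y_4 = 7, z_4 = 2, d_4 = 2, h_4 = 3, x_5 = 3, y_5 = 3, z_5 = 2, h_5 = 5, x_6 = 10, y_6 = 7, z_6 = 2, w_6 = 2, d_6 = 4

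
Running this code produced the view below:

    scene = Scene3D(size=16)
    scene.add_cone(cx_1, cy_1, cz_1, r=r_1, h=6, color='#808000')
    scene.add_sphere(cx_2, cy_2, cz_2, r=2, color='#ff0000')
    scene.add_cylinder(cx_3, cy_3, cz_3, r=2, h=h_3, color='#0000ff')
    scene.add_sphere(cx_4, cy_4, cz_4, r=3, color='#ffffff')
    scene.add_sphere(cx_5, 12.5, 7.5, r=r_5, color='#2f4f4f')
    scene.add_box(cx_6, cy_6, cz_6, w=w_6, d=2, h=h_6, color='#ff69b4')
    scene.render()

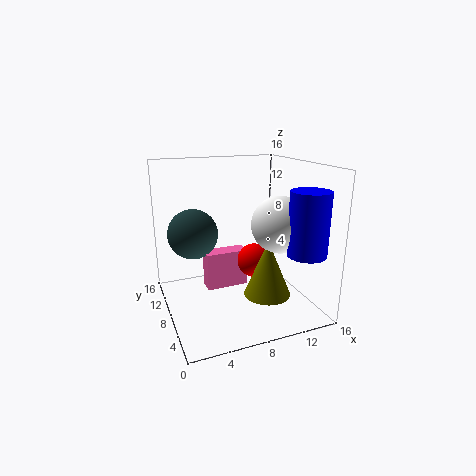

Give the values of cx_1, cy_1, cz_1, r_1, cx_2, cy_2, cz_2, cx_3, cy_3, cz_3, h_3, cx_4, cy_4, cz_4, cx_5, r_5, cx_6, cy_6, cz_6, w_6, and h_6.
cx_1 = 10, cy_1 = 4.5, cz_1 = 2.5, r_1 = 2.5, cx_2 = 10.5, cy_2 = 9, cz_2 = 4.5, cx_3 = 13, cy_3 = 2, cz_3 = 7.5, h_3 = 6.5, cx_4 = 11.5, cy_4 = 5, cz_4 = 10, cx_5 = 4, r_5 = 3, cx_6 = 5, cy_6 = 10, cz_6 = 1, w_6 = 5, h_6 = 4.5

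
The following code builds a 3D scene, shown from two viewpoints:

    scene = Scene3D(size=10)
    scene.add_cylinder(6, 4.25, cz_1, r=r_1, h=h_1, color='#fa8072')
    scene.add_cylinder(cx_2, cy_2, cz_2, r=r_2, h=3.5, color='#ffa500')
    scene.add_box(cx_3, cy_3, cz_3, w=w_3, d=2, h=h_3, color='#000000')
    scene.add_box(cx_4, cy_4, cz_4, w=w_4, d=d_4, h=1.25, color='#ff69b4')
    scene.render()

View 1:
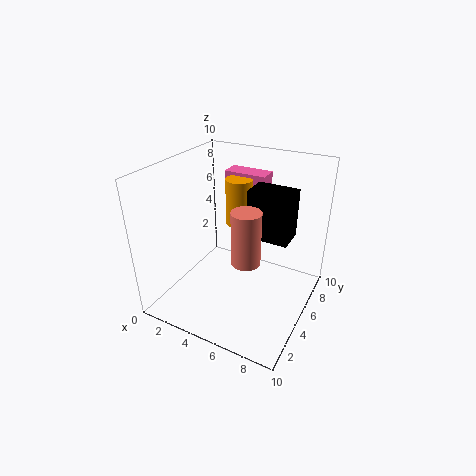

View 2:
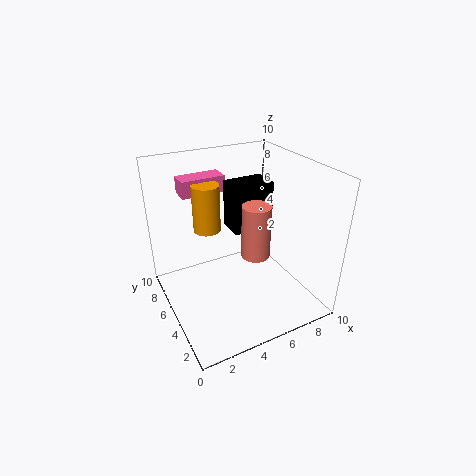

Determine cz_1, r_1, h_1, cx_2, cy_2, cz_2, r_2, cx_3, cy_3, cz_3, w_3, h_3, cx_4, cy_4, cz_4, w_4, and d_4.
cz_1 = 3.75, r_1 = 1, h_1 = 3.75, cx_2 = 3.75, cy_2 = 7.5, cz_2 = 4.75, r_2 = 1, cx_3 = 5.25, cy_3 = 5.75, cz_3 = 4.75, w_3 = 3, h_3 = 3.5, cx_4 = 2.25, cy_4 = 8, cz_4 = 7.25, w_4 = 3.25, d_4 = 1.5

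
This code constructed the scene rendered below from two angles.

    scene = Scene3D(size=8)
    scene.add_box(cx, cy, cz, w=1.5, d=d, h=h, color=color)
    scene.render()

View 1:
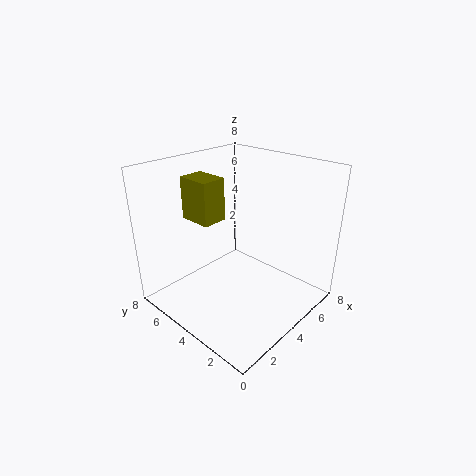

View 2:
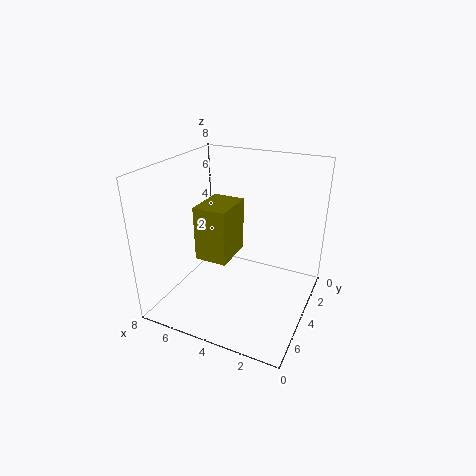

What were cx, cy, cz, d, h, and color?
cx = 3; cy = 5.5; cz = 4.5; d = 2; h = 2.5; color = 'olive'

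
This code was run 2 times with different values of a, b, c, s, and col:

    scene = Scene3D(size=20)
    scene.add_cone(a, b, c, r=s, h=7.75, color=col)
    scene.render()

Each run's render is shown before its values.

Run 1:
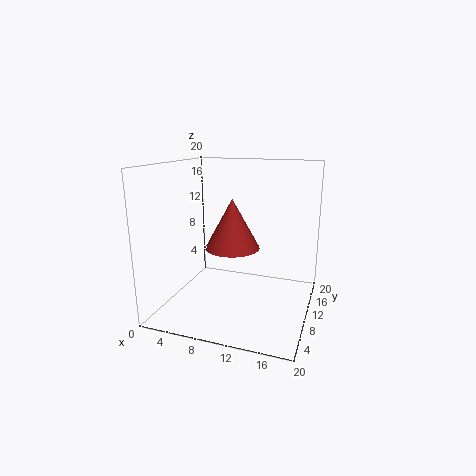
a = 7.5; b = 14.5; c = 6.75; s = 4.25; col = 'brown'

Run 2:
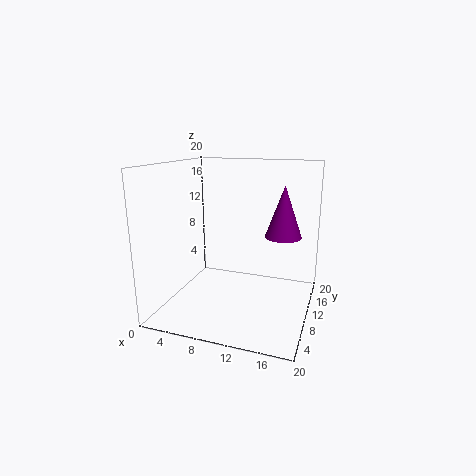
a = 15.25; b = 15.5; c = 9; s = 2.75; col = 'purple'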